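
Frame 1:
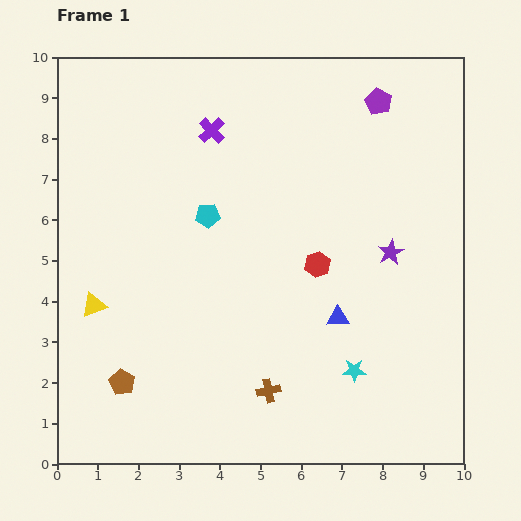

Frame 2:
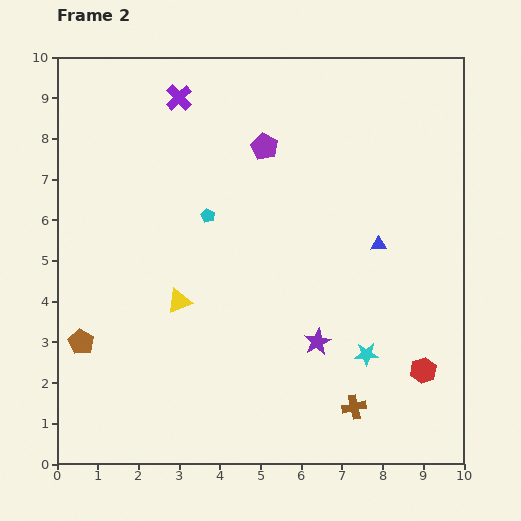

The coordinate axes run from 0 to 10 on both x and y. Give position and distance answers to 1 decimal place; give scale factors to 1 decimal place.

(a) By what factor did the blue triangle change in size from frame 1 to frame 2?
0.7×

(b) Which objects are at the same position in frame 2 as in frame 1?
the cyan pentagon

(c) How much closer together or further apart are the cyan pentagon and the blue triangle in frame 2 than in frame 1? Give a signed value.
+0.2

Distance in frame 1: 4.1. Distance in frame 2: 4.3.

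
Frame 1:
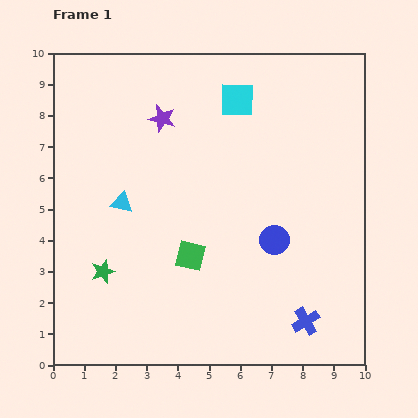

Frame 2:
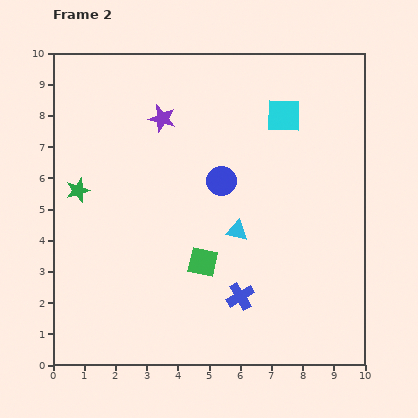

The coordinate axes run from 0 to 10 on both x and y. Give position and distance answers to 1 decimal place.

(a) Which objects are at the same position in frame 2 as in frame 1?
the purple star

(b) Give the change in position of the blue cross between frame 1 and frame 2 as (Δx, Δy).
(-2.1, 0.8)

The blue cross was at (8.1, 1.4) in frame 1 and (6.0, 2.2) in frame 2.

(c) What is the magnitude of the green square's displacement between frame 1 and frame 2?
0.4

The green square moved from (4.4, 3.5) to (4.8, 3.3), a distance of √(0.4² + 0.2²) ≈ 0.4.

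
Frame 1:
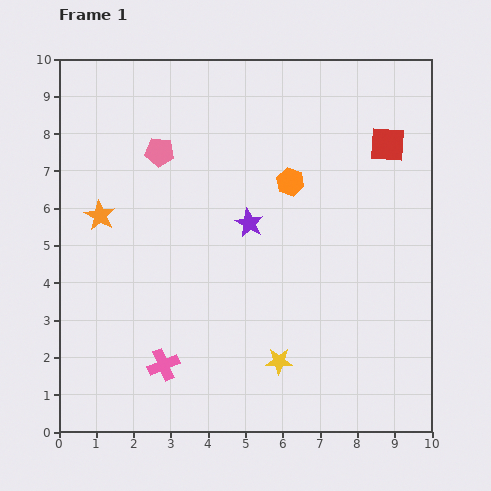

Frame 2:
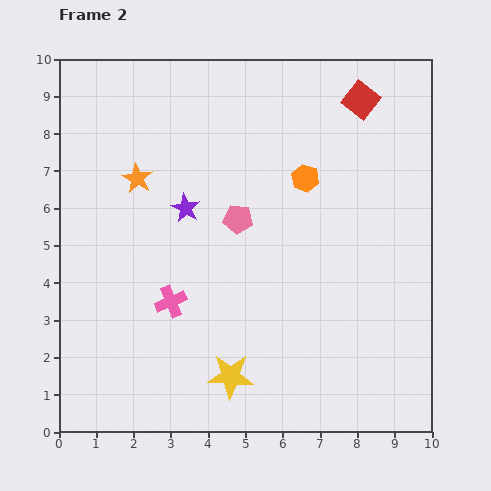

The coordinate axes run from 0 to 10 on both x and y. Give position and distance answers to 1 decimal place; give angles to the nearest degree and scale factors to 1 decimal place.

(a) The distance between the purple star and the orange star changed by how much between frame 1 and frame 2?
-2.5

Distance in frame 1: 4.0. Distance in frame 2: 1.5.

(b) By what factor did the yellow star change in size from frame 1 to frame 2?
1.7×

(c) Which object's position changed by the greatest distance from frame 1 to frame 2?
the pink pentagon

(moved 2.8; next 1.7)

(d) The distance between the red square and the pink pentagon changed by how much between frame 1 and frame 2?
-1.5

Distance in frame 1: 6.1. Distance in frame 2: 4.6.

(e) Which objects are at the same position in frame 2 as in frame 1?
none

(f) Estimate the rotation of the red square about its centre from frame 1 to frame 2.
34° clockwise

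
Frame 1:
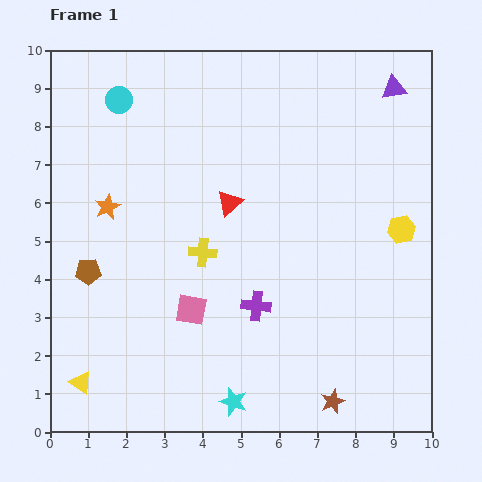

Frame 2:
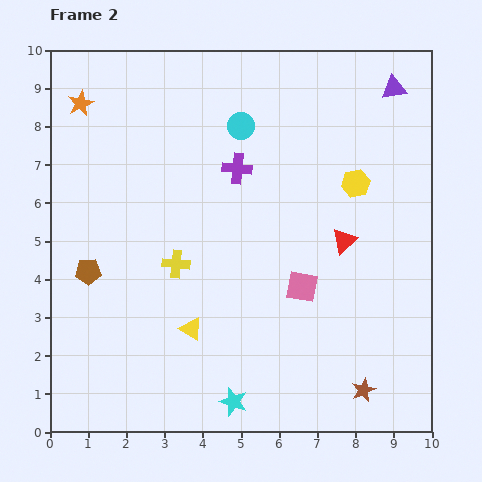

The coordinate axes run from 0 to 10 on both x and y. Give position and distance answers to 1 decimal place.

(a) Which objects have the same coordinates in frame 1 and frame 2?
the brown pentagon, the purple triangle, the cyan star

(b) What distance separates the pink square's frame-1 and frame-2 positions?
3.0

The pink square moved from (3.7, 3.2) to (6.6, 3.8), a distance of √(2.9² + 0.6²) ≈ 3.0.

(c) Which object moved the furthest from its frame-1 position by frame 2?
the purple cross

(moved 3.6; next 3.3)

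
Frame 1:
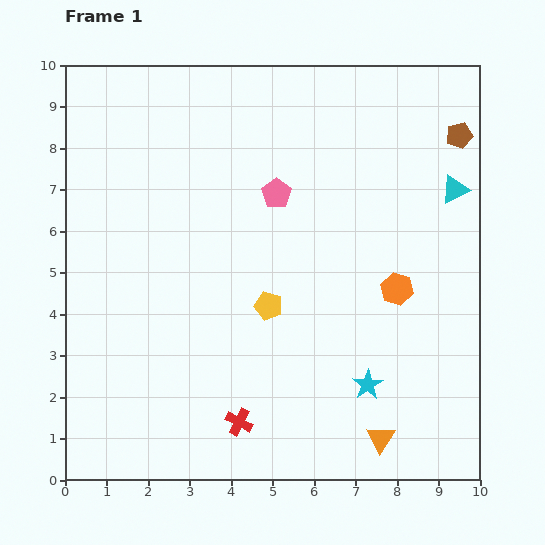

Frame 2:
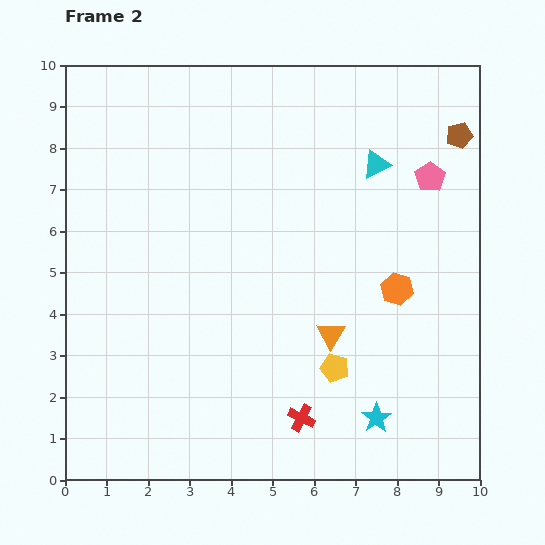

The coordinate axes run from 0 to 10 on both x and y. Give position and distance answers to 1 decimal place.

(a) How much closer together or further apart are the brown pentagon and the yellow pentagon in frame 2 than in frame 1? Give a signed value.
+0.2

Distance in frame 1: 6.2. Distance in frame 2: 6.4.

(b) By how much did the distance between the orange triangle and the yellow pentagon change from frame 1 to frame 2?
-3.4

Distance in frame 1: 4.2. Distance in frame 2: 0.8.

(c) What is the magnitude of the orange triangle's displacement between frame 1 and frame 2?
2.8

The orange triangle moved from (7.6, 1.0) to (6.4, 3.5), a distance of √(1.2² + 2.5²) ≈ 2.8.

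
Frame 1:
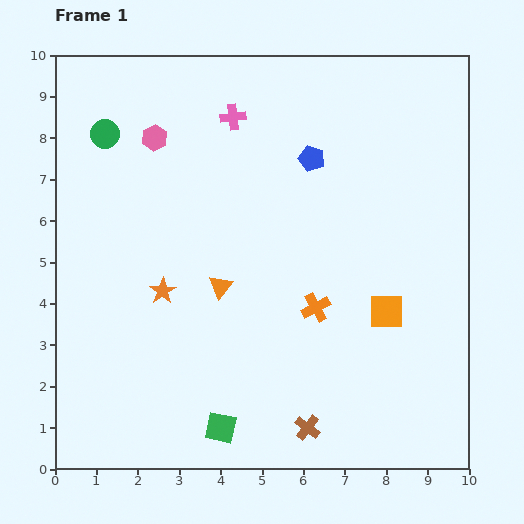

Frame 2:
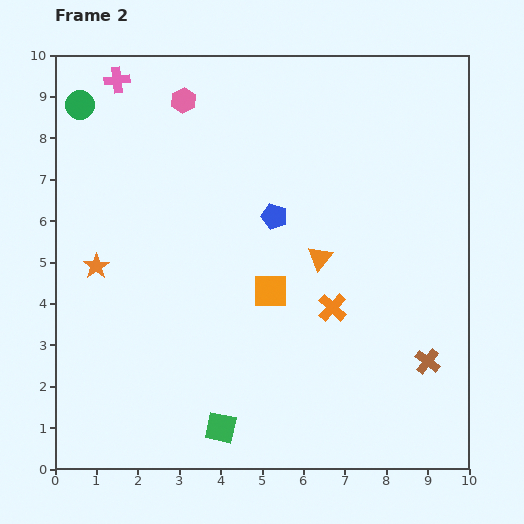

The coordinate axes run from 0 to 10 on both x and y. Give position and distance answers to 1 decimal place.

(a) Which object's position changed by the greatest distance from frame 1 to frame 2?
the brown cross

(moved 3.3; next 2.9)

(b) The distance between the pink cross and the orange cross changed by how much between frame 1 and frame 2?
+2.6

Distance in frame 1: 5.0. Distance in frame 2: 7.6.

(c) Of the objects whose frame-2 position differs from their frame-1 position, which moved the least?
the orange cross

(moved 0.4)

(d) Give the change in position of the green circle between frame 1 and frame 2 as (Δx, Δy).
(-0.6, 0.7)

The green circle was at (1.2, 8.1) in frame 1 and (0.6, 8.8) in frame 2.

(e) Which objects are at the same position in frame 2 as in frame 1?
the green square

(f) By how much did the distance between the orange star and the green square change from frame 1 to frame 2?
+1.3

Distance in frame 1: 3.6. Distance in frame 2: 4.9.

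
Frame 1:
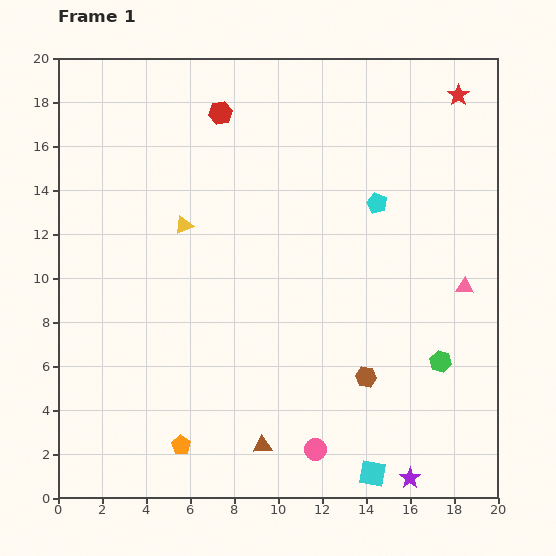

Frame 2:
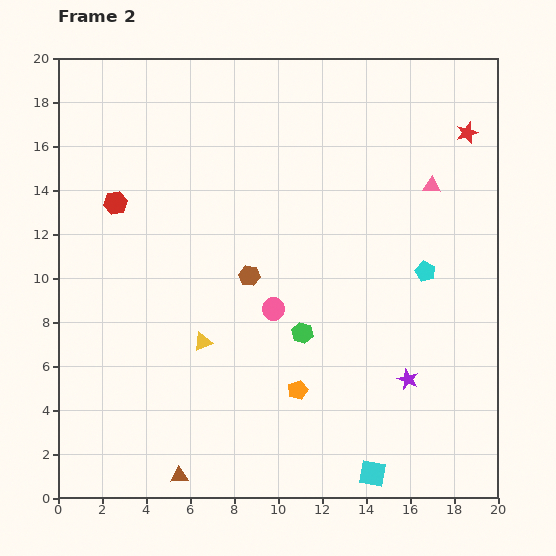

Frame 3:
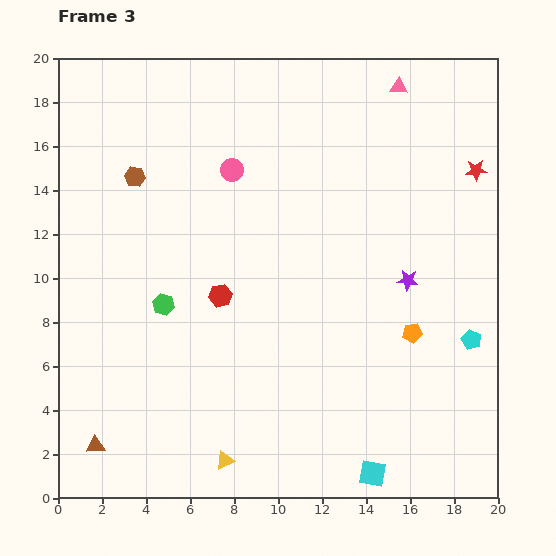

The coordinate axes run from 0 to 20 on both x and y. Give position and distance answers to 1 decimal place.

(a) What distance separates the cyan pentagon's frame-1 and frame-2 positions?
3.8

The cyan pentagon moved from (14.5, 13.4) to (16.7, 10.3), a distance of √(2.2² + 3.1²) ≈ 3.8.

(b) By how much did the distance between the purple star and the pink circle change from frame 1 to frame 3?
+4.9

Distance in frame 1: 4.5. Distance in frame 3: 9.4.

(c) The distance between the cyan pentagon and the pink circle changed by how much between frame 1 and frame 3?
+1.8

Distance in frame 1: 11.5. Distance in frame 3: 13.3.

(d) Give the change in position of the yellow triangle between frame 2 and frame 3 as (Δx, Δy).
(1.0, -5.4)

The yellow triangle was at (6.6, 7.1) in frame 2 and (7.6, 1.7) in frame 3.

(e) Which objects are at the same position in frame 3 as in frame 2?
the cyan square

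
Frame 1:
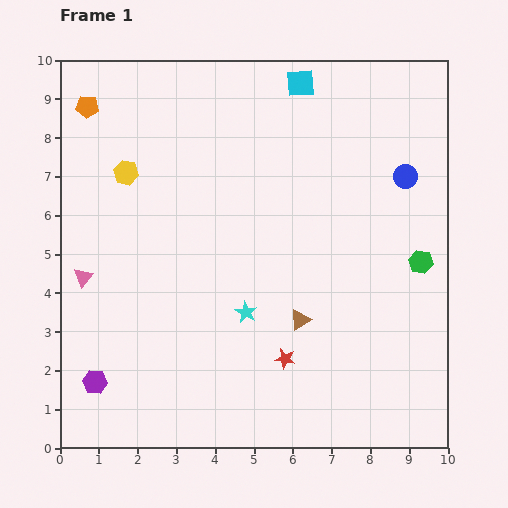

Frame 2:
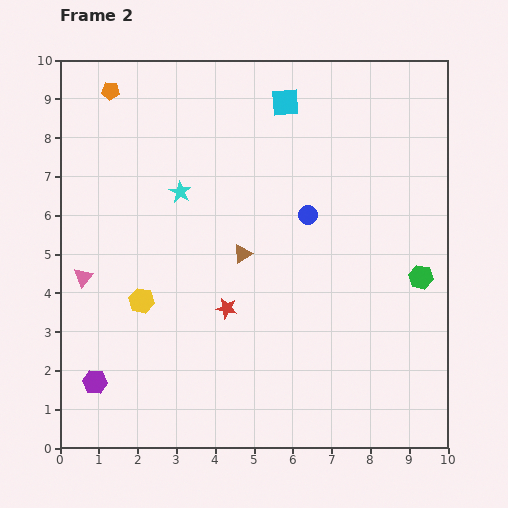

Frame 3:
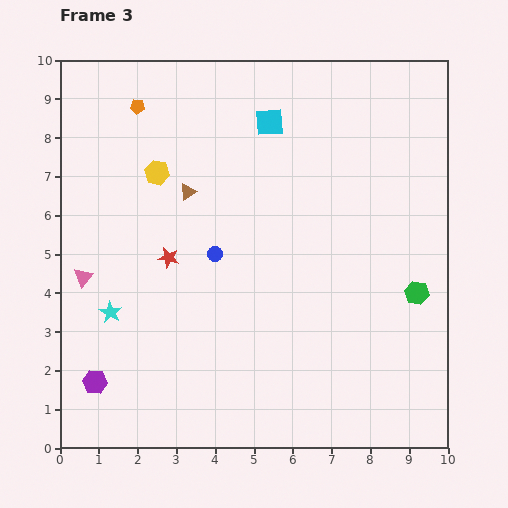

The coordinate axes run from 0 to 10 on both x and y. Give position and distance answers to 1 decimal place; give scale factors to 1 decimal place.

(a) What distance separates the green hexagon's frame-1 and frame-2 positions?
0.4

The green hexagon moved from (9.3, 4.8) to (9.3, 4.4), a distance of √(0.0² + 0.4²) ≈ 0.4.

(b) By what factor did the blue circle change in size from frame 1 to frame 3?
0.6×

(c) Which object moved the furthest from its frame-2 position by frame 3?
the cyan star

(moved 3.6; next 3.3)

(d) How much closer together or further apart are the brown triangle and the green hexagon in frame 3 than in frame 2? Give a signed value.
+1.8

Distance in frame 2: 4.6. Distance in frame 3: 6.4.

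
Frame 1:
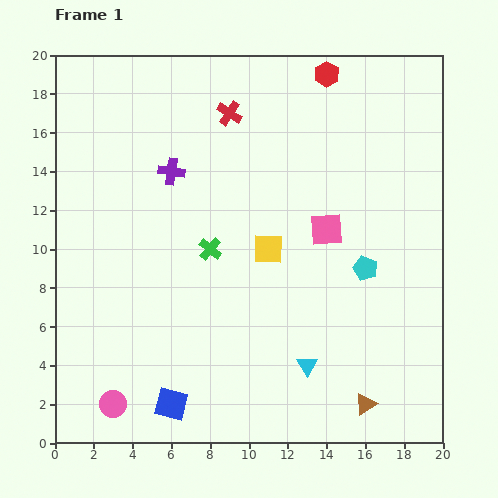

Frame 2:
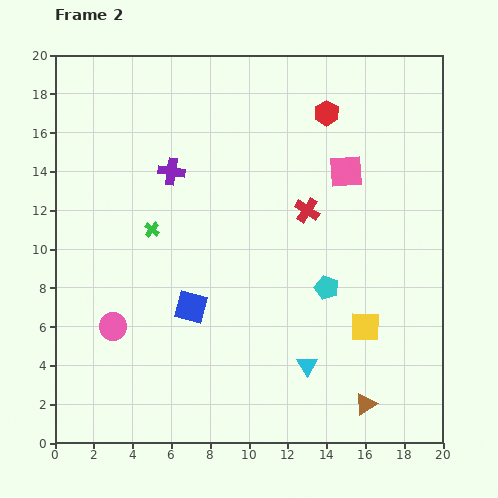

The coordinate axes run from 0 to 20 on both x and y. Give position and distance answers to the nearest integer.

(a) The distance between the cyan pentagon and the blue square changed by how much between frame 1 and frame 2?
-5

Distance in frame 1: 12. Distance in frame 2: 7.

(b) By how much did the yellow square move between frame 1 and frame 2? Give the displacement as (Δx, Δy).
(5, -4)

The yellow square was at (11, 10) in frame 1 and (16, 6) in frame 2.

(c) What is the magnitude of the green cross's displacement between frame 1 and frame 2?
3

The green cross moved from (8, 10) to (5, 11), a distance of √(3² + 1²) ≈ 3.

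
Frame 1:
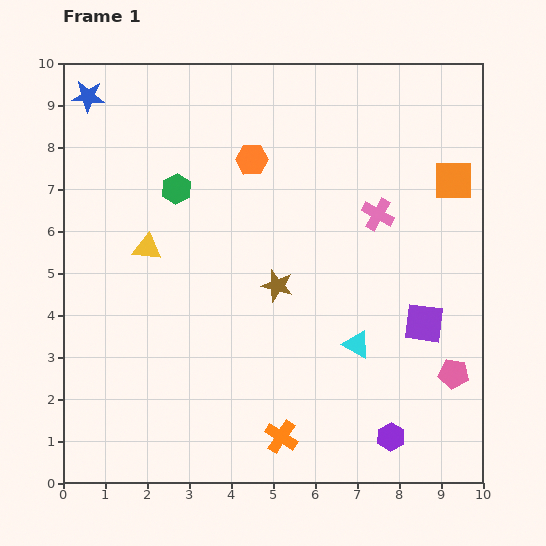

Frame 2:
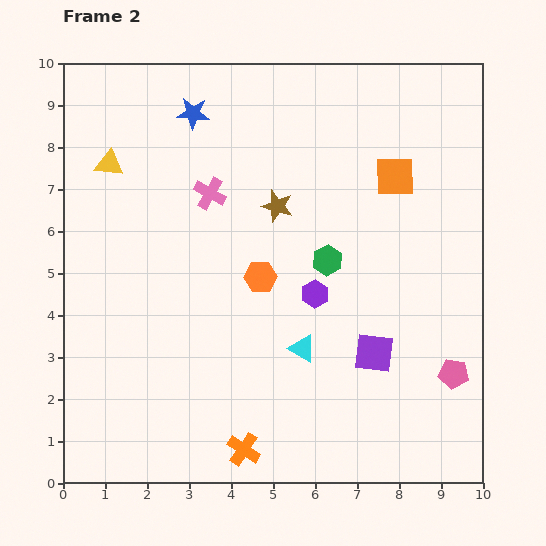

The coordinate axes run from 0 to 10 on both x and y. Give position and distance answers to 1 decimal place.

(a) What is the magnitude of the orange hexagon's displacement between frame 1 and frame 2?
2.8

The orange hexagon moved from (4.5, 7.7) to (4.7, 4.9), a distance of √(0.2² + 2.8²) ≈ 2.8.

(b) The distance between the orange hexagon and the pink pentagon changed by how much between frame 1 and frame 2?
-1.9

Distance in frame 1: 7.0. Distance in frame 2: 5.1.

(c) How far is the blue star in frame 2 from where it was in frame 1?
2.5

The blue star moved from (0.6, 9.2) to (3.1, 8.8), a distance of √(2.5² + 0.4²) ≈ 2.5.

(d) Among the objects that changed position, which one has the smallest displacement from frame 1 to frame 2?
the orange cross

(moved 0.9)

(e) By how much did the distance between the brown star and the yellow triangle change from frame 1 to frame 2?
+0.9

Distance in frame 1: 3.2. Distance in frame 2: 4.1.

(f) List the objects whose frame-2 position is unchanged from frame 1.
the pink pentagon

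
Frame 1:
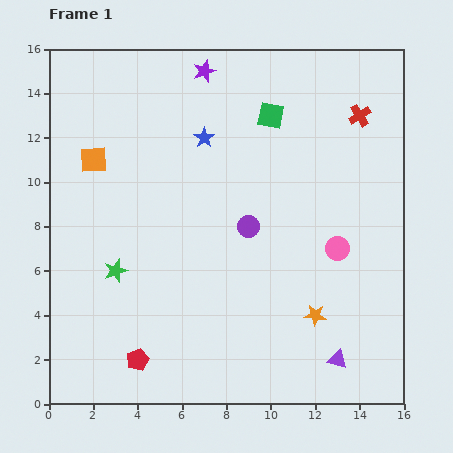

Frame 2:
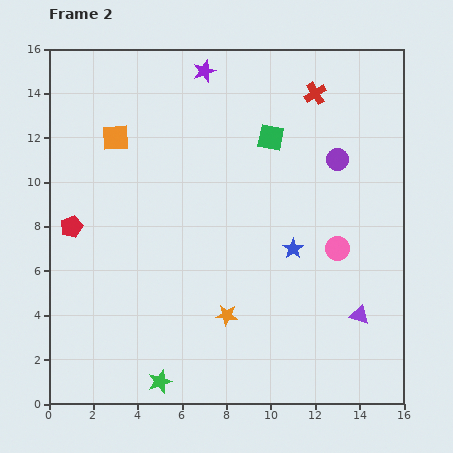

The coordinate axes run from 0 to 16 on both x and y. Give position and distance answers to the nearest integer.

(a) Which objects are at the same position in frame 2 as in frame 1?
the pink circle, the purple star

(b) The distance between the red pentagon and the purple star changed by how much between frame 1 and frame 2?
-4

Distance in frame 1: 13. Distance in frame 2: 9.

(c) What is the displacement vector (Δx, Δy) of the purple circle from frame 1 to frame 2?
(4, 3)

The purple circle was at (9, 8) in frame 1 and (13, 11) in frame 2.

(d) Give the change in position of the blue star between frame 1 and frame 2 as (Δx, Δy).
(4, -5)

The blue star was at (7, 12) in frame 1 and (11, 7) in frame 2.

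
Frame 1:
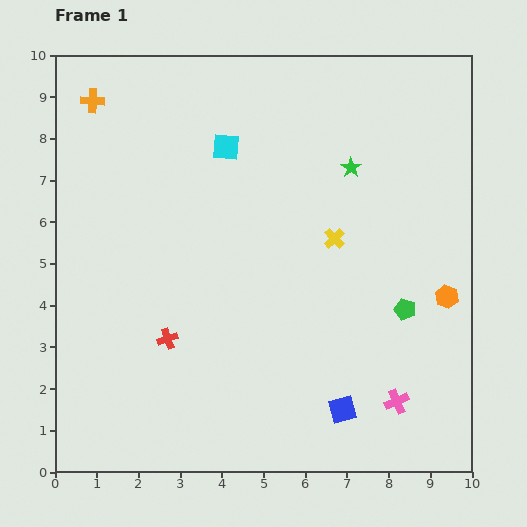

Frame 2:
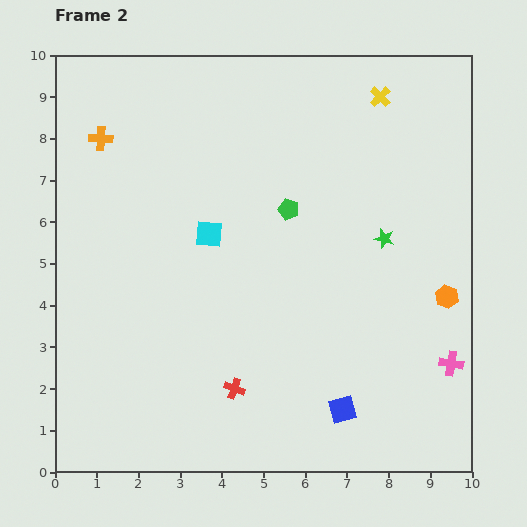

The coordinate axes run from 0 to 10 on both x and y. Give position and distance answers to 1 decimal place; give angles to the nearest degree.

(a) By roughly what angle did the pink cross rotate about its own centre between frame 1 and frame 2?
33° clockwise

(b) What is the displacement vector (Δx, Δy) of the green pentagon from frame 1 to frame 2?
(-2.8, 2.4)

The green pentagon was at (8.4, 3.9) in frame 1 and (5.6, 6.3) in frame 2.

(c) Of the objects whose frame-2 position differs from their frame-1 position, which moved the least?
the orange cross

(moved 0.9)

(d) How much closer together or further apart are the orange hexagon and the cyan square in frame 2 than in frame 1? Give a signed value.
-0.5

Distance in frame 1: 6.4. Distance in frame 2: 5.9.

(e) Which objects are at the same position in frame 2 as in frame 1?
the blue square, the orange hexagon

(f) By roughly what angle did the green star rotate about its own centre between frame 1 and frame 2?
21° counter-clockwise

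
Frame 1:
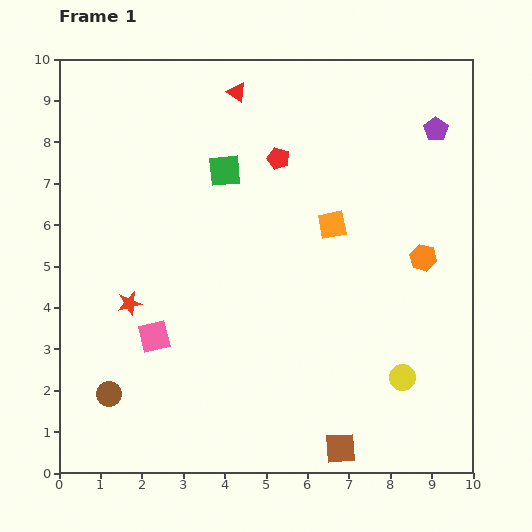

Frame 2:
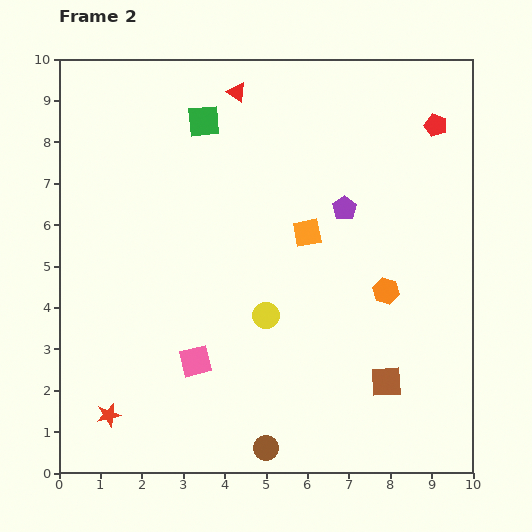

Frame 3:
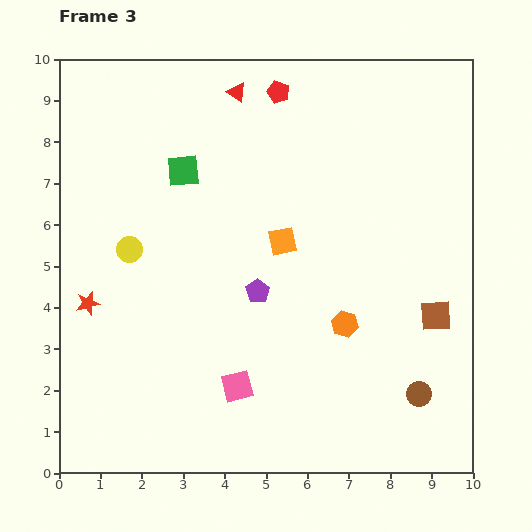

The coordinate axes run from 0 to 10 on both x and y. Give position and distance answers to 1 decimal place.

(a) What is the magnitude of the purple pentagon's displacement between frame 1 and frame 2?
2.9

The purple pentagon moved from (9.1, 8.3) to (6.9, 6.4), a distance of √(2.2² + 1.9²) ≈ 2.9.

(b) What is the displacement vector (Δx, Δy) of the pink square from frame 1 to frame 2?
(1.0, -0.6)

The pink square was at (2.3, 3.3) in frame 1 and (3.3, 2.7) in frame 2.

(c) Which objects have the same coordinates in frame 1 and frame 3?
the red triangle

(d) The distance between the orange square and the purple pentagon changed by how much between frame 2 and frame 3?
+0.2

Distance in frame 2: 1.1. Distance in frame 3: 1.3.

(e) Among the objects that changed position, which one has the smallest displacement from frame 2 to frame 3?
the orange square

(moved 0.6)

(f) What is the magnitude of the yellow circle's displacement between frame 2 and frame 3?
3.7

The yellow circle moved from (5.0, 3.8) to (1.7, 5.4), a distance of √(3.3² + 1.6²) ≈ 3.7.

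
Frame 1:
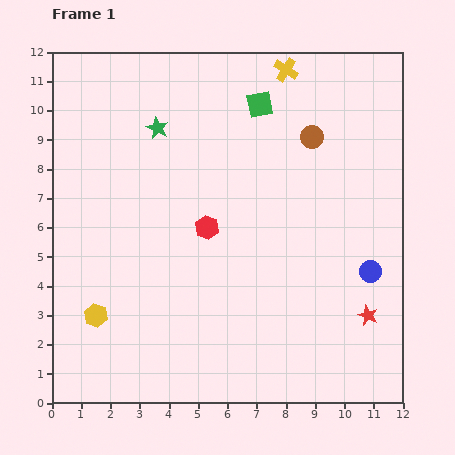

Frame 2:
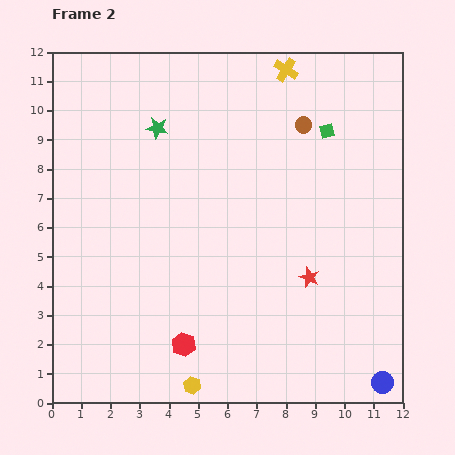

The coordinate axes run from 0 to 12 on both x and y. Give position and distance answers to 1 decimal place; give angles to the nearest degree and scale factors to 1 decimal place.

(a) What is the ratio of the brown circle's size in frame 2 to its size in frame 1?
0.7×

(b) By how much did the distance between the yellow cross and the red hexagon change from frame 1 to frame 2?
+4.0

Distance in frame 1: 6.0. Distance in frame 2: 10.0.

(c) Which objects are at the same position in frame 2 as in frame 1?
the green star, the yellow cross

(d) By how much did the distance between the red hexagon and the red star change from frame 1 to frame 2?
-1.4

Distance in frame 1: 6.3. Distance in frame 2: 4.9.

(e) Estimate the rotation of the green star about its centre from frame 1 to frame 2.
16° counter-clockwise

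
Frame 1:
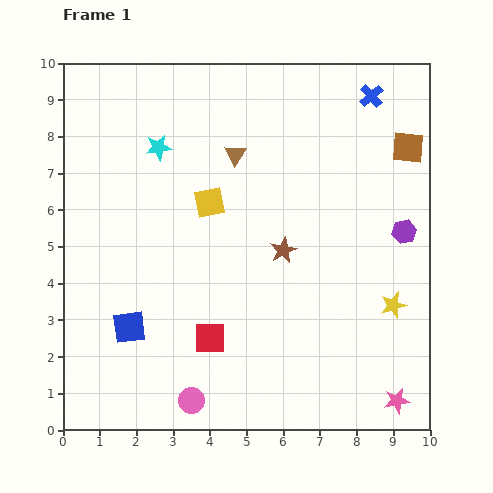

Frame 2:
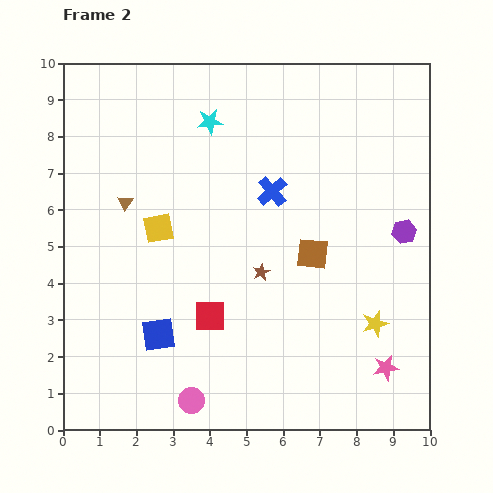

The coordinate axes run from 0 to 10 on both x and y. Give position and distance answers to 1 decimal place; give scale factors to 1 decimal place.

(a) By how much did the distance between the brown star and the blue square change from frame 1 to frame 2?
-1.4

Distance in frame 1: 4.7. Distance in frame 2: 3.3.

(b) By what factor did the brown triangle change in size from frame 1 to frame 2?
0.7×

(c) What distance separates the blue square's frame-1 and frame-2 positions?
0.8

The blue square moved from (1.8, 2.8) to (2.6, 2.6), a distance of √(0.8² + 0.2²) ≈ 0.8.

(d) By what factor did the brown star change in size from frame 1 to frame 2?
0.6×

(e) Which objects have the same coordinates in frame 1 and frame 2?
the pink circle, the purple hexagon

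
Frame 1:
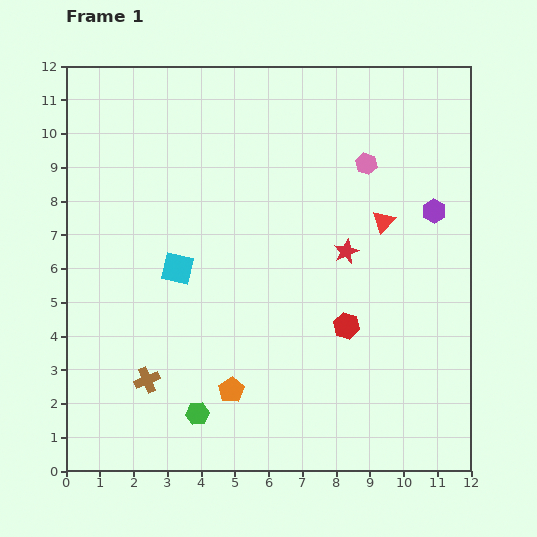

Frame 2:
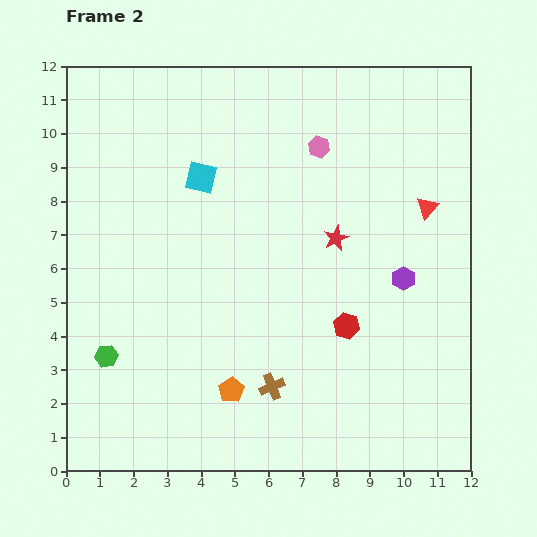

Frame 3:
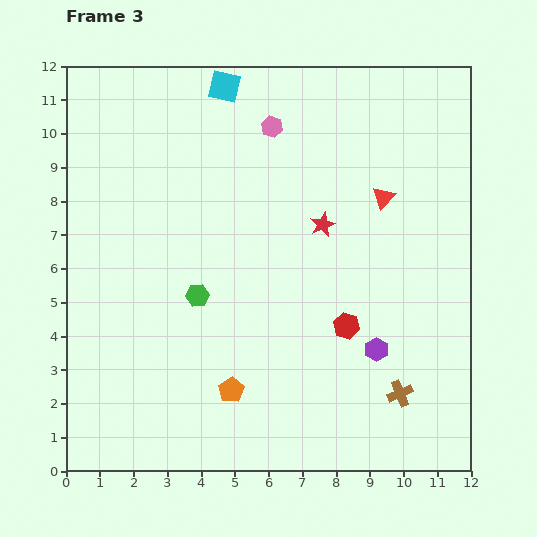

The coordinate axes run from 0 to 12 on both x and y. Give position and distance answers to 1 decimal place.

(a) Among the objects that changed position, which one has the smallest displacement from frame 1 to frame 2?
the red star

(moved 0.5)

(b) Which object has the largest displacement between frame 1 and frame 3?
the brown cross

(moved 7.5; next 5.6)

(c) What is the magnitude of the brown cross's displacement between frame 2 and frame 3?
3.8

The brown cross moved from (6.1, 2.5) to (9.9, 2.3), a distance of √(3.8² + 0.2²) ≈ 3.8.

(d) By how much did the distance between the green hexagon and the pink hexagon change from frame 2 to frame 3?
-3.3

Distance in frame 2: 8.8. Distance in frame 3: 5.5.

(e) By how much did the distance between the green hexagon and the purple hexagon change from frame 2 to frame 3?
-3.6

Distance in frame 2: 9.1. Distance in frame 3: 5.5.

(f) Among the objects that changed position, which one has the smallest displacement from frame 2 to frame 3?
the red star

(moved 0.6)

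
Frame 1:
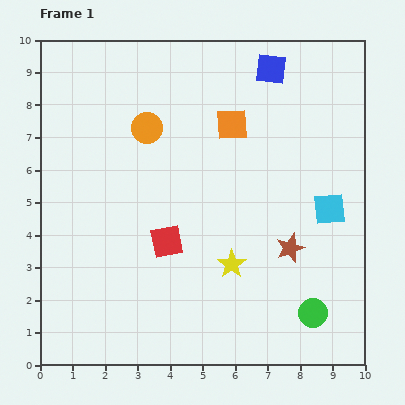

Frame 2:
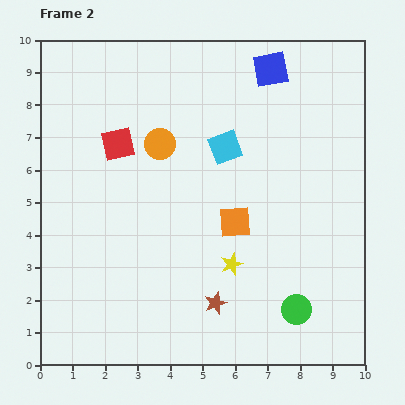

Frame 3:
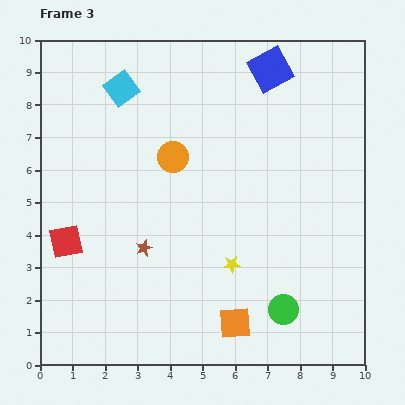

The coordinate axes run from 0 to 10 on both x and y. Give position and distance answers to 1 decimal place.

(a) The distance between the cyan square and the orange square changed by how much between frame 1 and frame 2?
-1.7

Distance in frame 1: 4.0. Distance in frame 2: 2.3.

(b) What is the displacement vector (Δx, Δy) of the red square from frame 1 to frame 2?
(-1.5, 3.0)

The red square was at (3.9, 3.8) in frame 1 and (2.4, 6.8) in frame 2.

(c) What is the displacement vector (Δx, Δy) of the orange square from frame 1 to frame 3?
(0.1, -6.1)

The orange square was at (5.9, 7.4) in frame 1 and (6.0, 1.3) in frame 3.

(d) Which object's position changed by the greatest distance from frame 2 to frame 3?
the cyan square

(moved 3.7; next 3.4)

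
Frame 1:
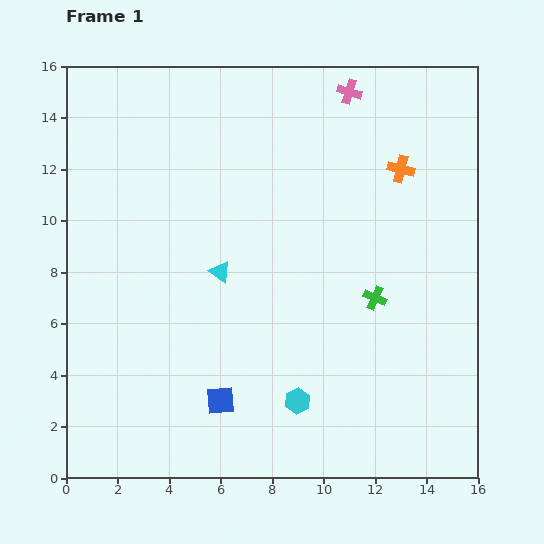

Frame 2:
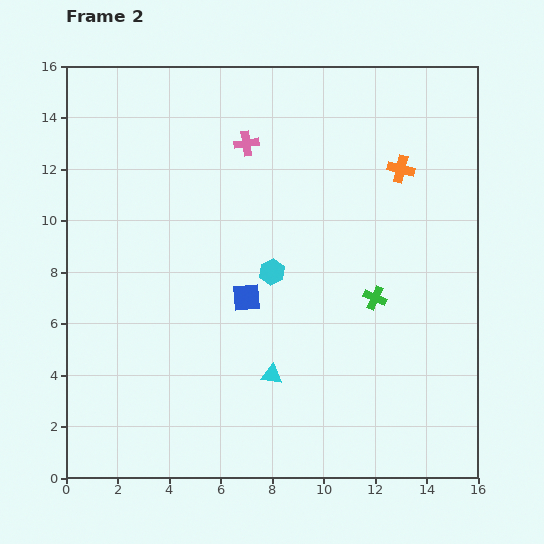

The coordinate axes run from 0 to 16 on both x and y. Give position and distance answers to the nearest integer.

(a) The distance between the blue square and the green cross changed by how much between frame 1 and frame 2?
-2

Distance in frame 1: 7. Distance in frame 2: 5.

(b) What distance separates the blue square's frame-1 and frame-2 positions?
4

The blue square moved from (6, 3) to (7, 7), a distance of √(1² + 4²) ≈ 4.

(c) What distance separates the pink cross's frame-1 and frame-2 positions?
4

The pink cross moved from (11, 15) to (7, 13), a distance of √(4² + 2²) ≈ 4.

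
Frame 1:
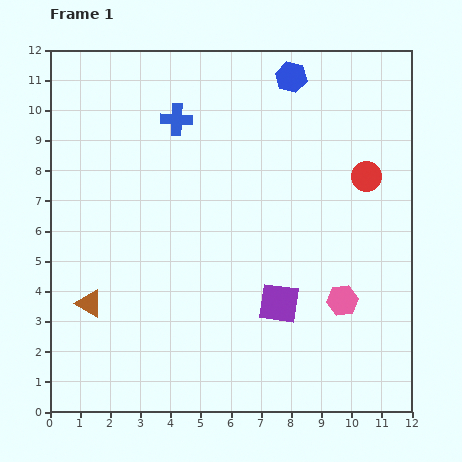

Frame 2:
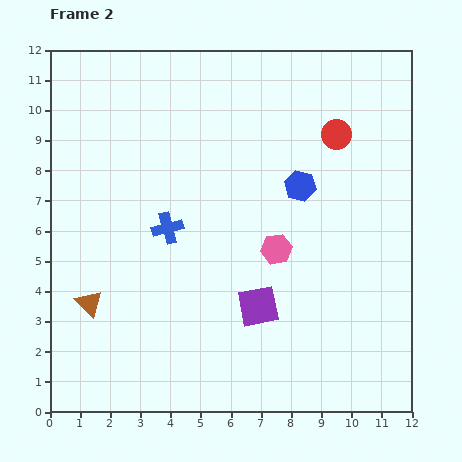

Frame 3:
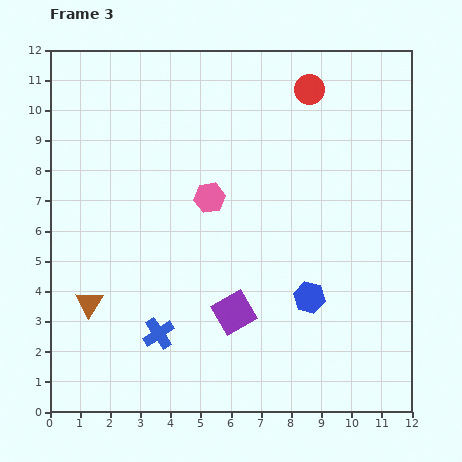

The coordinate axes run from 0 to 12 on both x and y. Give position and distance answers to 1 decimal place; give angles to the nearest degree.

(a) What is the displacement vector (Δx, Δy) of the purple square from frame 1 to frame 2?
(-0.7, -0.1)

The purple square was at (7.6, 3.6) in frame 1 and (6.9, 3.5) in frame 2.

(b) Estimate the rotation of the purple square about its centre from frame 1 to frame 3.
39° counter-clockwise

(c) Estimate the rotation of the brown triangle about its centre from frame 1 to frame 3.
32° clockwise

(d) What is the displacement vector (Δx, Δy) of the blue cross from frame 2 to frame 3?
(-0.3, -3.5)

The blue cross was at (3.9, 6.1) in frame 2 and (3.6, 2.6) in frame 3.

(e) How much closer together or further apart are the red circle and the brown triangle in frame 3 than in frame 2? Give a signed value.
+0.3

Distance in frame 2: 9.9. Distance in frame 3: 10.2.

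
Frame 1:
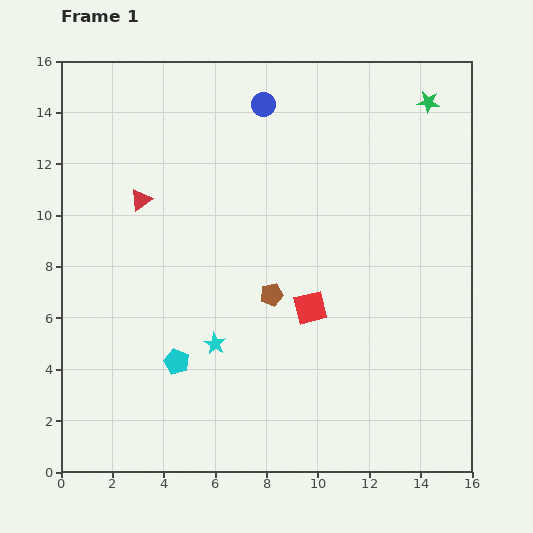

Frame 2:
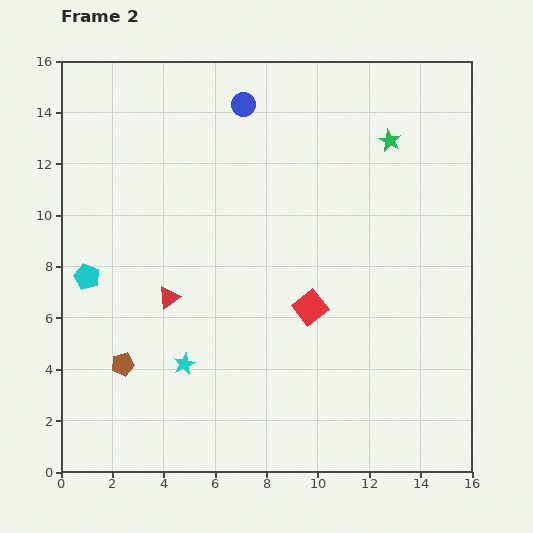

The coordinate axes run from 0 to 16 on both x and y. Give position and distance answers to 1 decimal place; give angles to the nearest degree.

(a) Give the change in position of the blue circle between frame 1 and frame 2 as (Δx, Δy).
(-0.8, 0.0)

The blue circle was at (7.9, 14.3) in frame 1 and (7.1, 14.3) in frame 2.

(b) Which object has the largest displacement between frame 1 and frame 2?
the brown pentagon

(moved 6.4; next 4.8)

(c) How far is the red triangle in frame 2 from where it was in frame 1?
4.0

The red triangle moved from (3.1, 10.6) to (4.2, 6.8), a distance of √(1.1² + 3.8²) ≈ 4.0.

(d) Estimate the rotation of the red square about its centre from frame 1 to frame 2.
24° counter-clockwise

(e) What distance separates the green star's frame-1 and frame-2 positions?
2.1

The green star moved from (14.3, 14.4) to (12.8, 12.9), a distance of √(1.5² + 1.5²) ≈ 2.1.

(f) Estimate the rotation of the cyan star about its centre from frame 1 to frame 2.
17° clockwise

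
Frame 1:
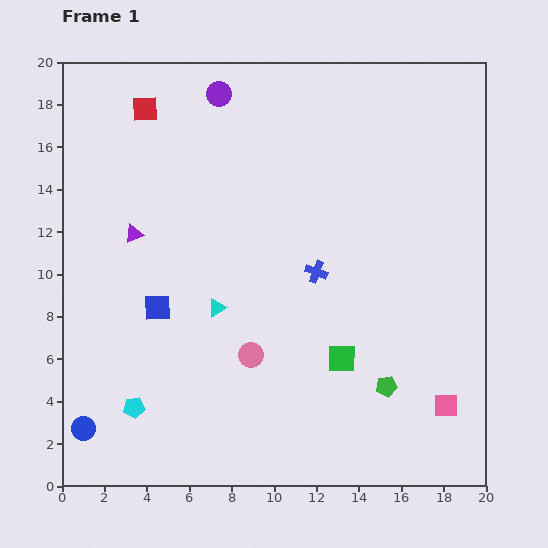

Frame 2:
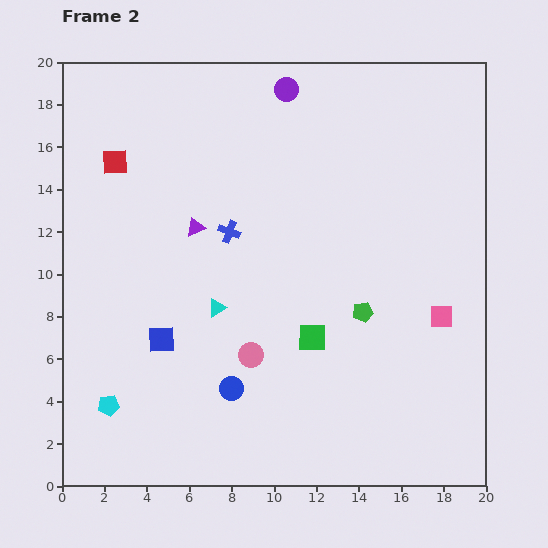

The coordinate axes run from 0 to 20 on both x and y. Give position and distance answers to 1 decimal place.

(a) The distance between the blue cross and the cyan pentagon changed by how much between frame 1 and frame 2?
-0.7

Distance in frame 1: 10.7. Distance in frame 2: 10.0.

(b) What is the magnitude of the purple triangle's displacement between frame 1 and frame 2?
2.9

The purple triangle moved from (3.4, 11.9) to (6.3, 12.2), a distance of √(2.9² + 0.3²) ≈ 2.9.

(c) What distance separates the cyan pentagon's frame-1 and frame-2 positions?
1.2

The cyan pentagon moved from (3.4, 3.7) to (2.2, 3.8), a distance of √(1.2² + 0.1²) ≈ 1.2.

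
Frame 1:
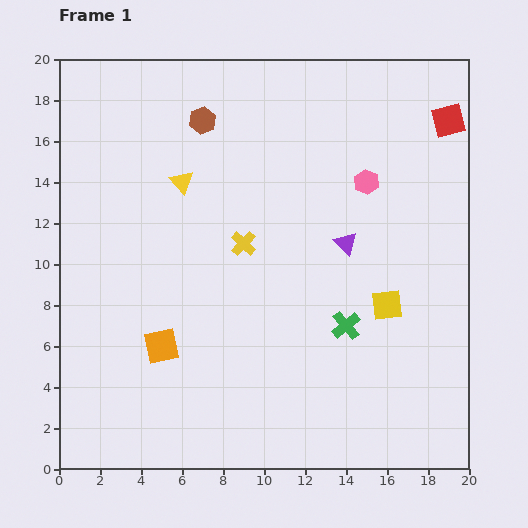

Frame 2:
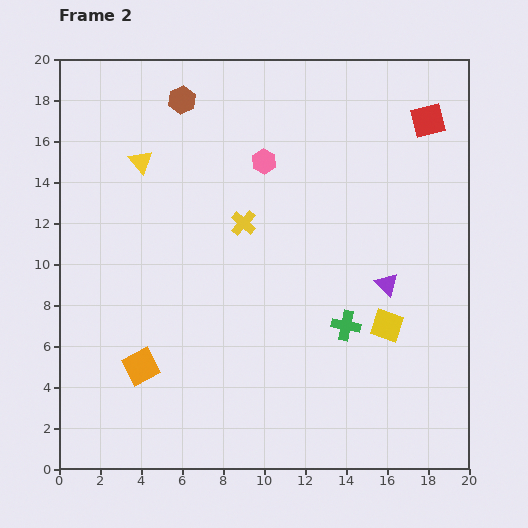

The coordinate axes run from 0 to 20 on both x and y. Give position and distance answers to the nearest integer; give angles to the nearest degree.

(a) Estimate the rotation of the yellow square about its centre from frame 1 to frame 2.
24° clockwise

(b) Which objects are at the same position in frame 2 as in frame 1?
the green cross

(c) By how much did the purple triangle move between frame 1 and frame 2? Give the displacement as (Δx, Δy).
(2, -2)

The purple triangle was at (14, 11) in frame 1 and (16, 9) in frame 2.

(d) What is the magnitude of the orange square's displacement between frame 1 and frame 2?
1

The orange square moved from (5, 6) to (4, 5), a distance of √(1² + 1²) ≈ 1.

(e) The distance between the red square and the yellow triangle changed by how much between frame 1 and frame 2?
+1

Distance in frame 1: 13. Distance in frame 2: 14.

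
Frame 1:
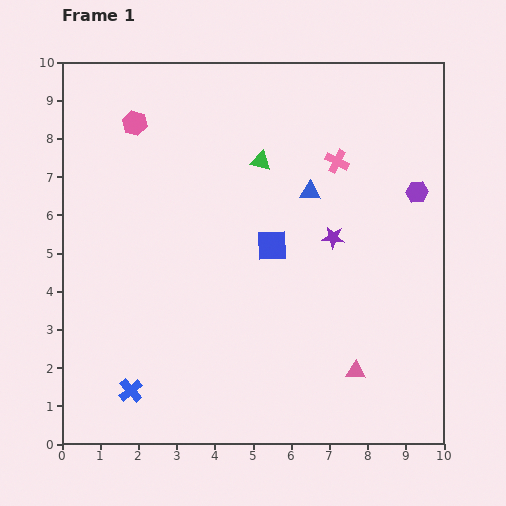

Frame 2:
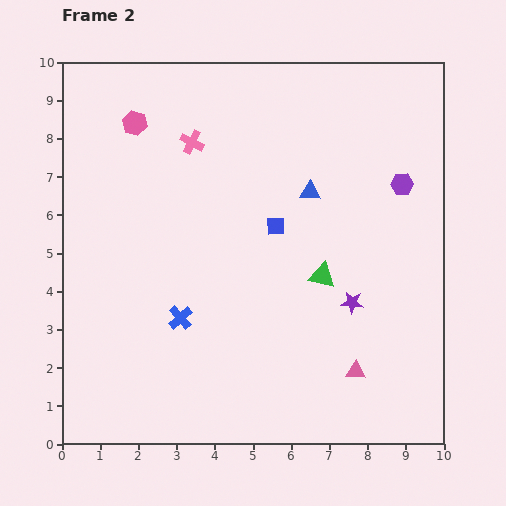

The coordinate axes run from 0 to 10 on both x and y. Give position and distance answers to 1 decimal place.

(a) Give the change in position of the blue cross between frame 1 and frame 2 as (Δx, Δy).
(1.3, 1.9)

The blue cross was at (1.8, 1.4) in frame 1 and (3.1, 3.3) in frame 2.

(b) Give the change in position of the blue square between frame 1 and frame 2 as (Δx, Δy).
(0.1, 0.5)

The blue square was at (5.5, 5.2) in frame 1 and (5.6, 5.7) in frame 2.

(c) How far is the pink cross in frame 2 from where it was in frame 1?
3.8

The pink cross moved from (7.2, 7.4) to (3.4, 7.9), a distance of √(3.8² + 0.5²) ≈ 3.8.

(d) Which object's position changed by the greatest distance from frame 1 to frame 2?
the pink cross

(moved 3.8; next 3.4)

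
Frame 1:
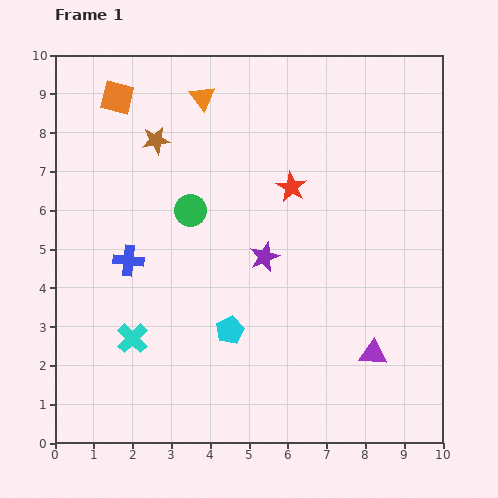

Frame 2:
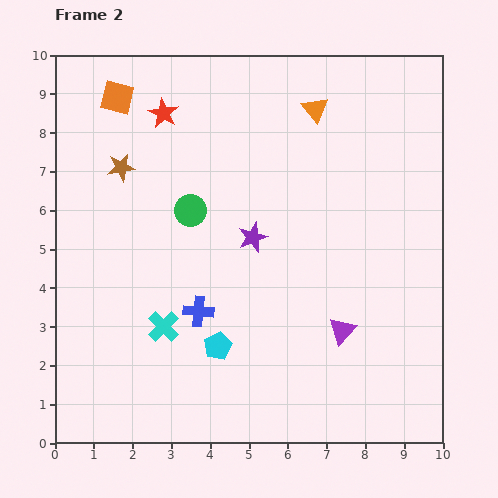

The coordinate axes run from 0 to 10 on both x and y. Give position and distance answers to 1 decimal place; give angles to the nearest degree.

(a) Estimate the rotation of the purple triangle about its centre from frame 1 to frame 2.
53° counter-clockwise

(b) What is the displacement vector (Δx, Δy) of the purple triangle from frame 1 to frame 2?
(-0.8, 0.6)

The purple triangle was at (8.2, 2.3) in frame 1 and (7.4, 2.9) in frame 2.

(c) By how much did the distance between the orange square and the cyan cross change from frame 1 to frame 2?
-0.2

Distance in frame 1: 6.2. Distance in frame 2: 6.0.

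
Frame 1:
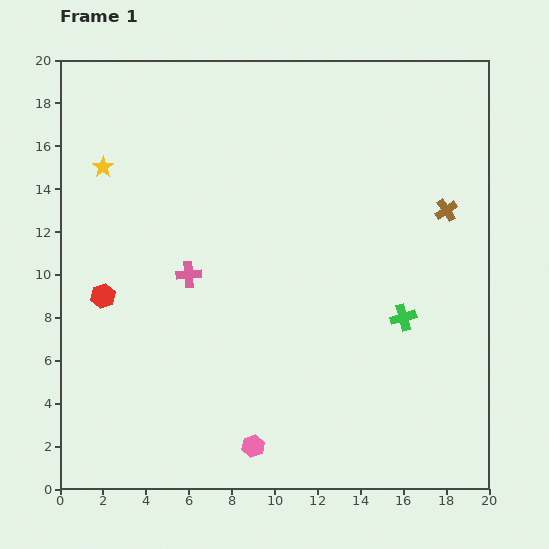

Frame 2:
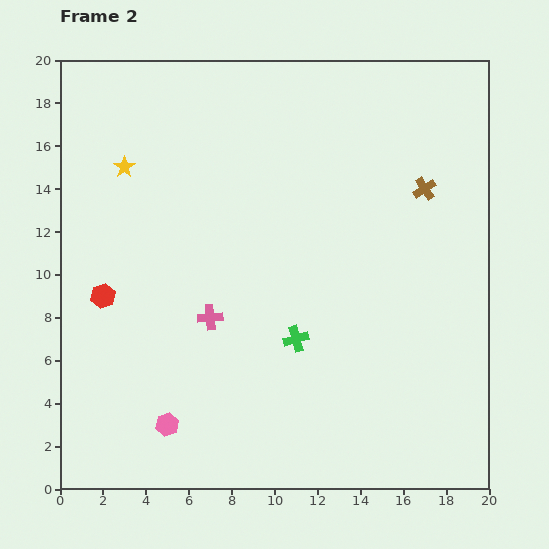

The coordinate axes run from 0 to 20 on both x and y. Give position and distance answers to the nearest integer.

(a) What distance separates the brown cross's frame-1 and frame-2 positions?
1

The brown cross moved from (18, 13) to (17, 14), a distance of √(1² + 1²) ≈ 1.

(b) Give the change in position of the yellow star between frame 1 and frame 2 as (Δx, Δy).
(1, 0)

The yellow star was at (2, 15) in frame 1 and (3, 15) in frame 2.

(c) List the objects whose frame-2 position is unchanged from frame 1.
the red hexagon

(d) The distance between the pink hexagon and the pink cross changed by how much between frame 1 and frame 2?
-4

Distance in frame 1: 9. Distance in frame 2: 5.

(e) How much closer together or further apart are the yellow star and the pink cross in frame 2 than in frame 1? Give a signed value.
+2

Distance in frame 1: 6. Distance in frame 2: 8.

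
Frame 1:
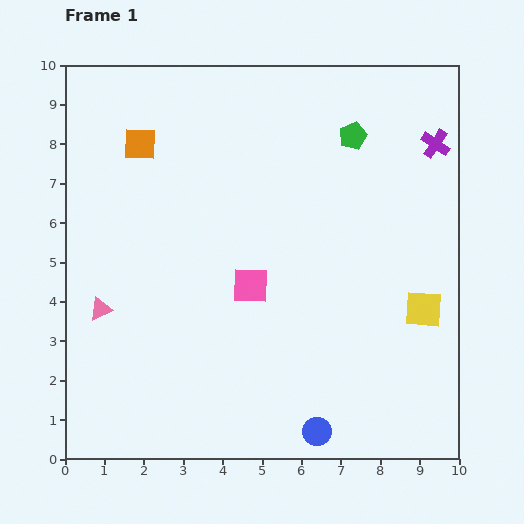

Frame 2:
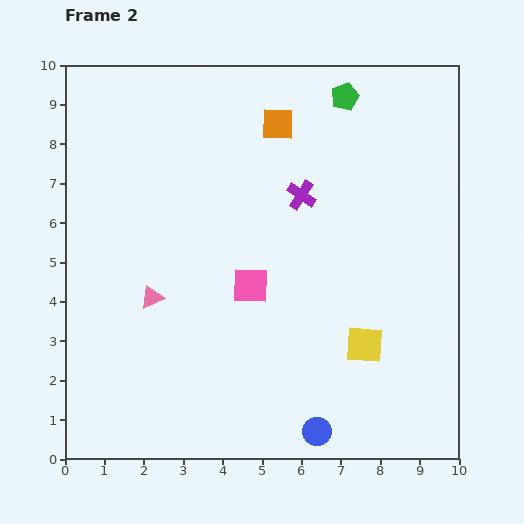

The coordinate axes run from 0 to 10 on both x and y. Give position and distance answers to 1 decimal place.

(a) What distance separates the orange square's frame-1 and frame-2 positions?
3.5

The orange square moved from (1.9, 8.0) to (5.4, 8.5), a distance of √(3.5² + 0.5²) ≈ 3.5.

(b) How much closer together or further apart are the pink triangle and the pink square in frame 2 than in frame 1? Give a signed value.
-1.3

Distance in frame 1: 3.8. Distance in frame 2: 2.5.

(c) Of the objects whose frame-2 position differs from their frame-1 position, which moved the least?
the green pentagon

(moved 1.0)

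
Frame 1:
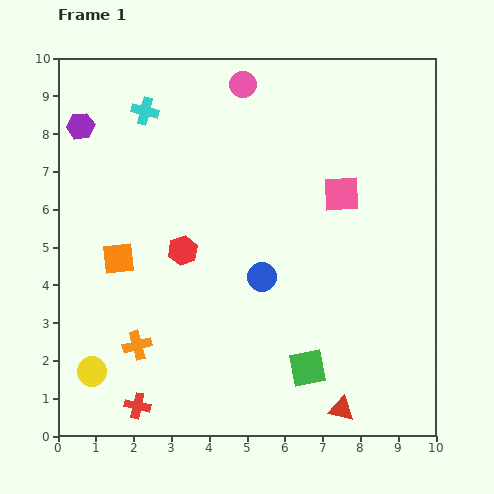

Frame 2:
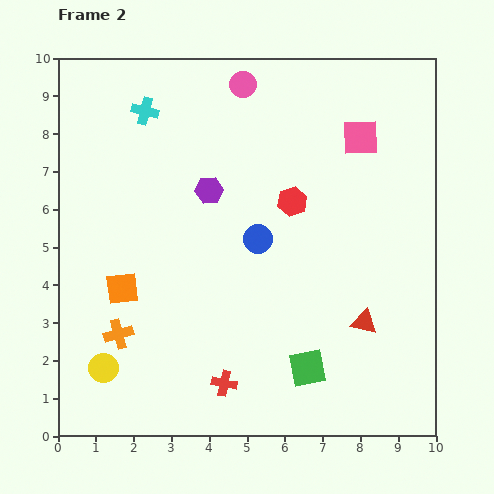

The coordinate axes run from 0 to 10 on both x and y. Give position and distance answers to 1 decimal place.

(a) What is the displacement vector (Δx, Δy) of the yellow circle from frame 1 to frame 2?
(0.3, 0.1)

The yellow circle was at (0.9, 1.7) in frame 1 and (1.2, 1.8) in frame 2.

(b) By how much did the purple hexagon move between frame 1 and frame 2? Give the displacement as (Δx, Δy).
(3.4, -1.7)

The purple hexagon was at (0.6, 8.2) in frame 1 and (4.0, 6.5) in frame 2.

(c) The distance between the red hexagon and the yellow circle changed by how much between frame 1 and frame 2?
+2.7

Distance in frame 1: 4.0. Distance in frame 2: 6.7.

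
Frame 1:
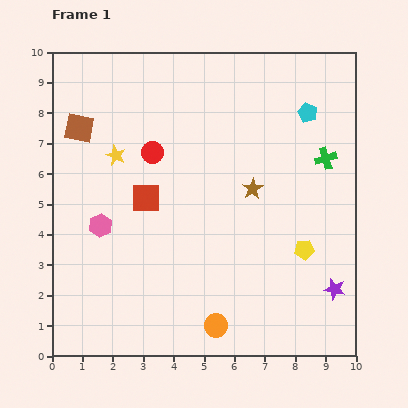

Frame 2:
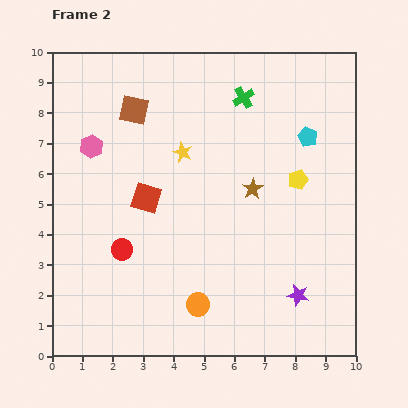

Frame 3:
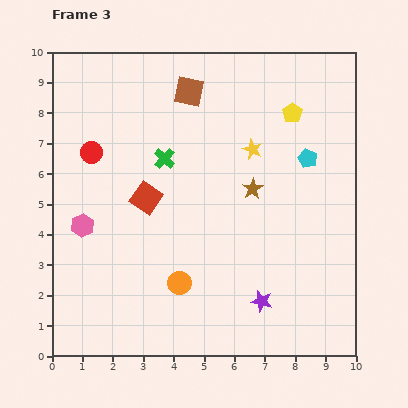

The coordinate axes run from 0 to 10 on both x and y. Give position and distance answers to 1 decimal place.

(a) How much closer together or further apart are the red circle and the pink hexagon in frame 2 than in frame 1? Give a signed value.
+0.6

Distance in frame 1: 2.9. Distance in frame 2: 3.5.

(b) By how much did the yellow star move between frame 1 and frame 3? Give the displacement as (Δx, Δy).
(4.5, 0.2)

The yellow star was at (2.1, 6.6) in frame 1 and (6.6, 6.8) in frame 3.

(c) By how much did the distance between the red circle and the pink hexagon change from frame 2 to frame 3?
-1.1

Distance in frame 2: 3.5. Distance in frame 3: 2.4.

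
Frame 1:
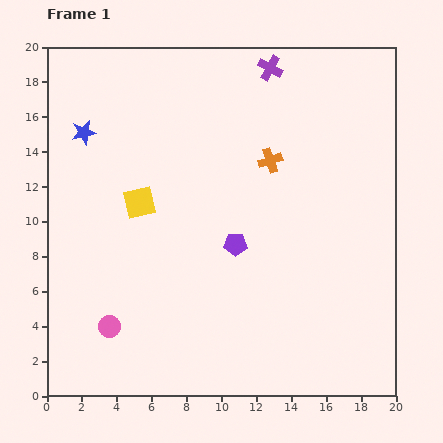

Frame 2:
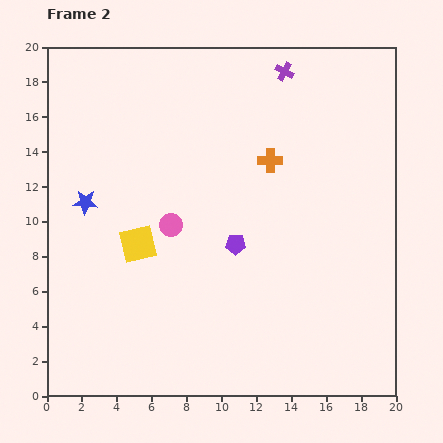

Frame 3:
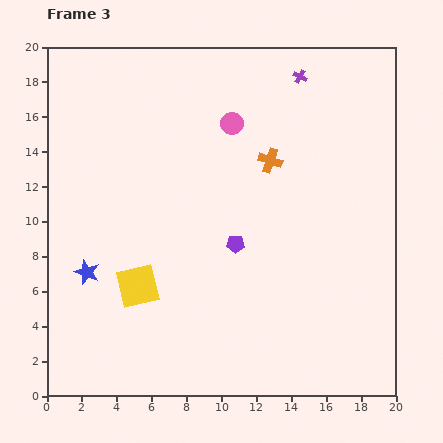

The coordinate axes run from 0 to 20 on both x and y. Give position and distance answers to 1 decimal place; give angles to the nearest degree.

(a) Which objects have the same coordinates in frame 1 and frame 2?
the purple pentagon, the orange cross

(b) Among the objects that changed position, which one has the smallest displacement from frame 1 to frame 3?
the purple cross

(moved 1.8)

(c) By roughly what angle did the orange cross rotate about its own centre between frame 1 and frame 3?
37° clockwise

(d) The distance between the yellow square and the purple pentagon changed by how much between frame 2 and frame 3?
+0.5

Distance in frame 2: 5.6. Distance in frame 3: 6.1.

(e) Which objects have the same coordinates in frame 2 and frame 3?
the purple pentagon, the orange cross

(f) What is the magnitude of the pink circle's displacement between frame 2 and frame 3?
6.8

The pink circle moved from (7.1, 9.8) to (10.6, 15.6), a distance of √(3.5² + 5.8²) ≈ 6.8.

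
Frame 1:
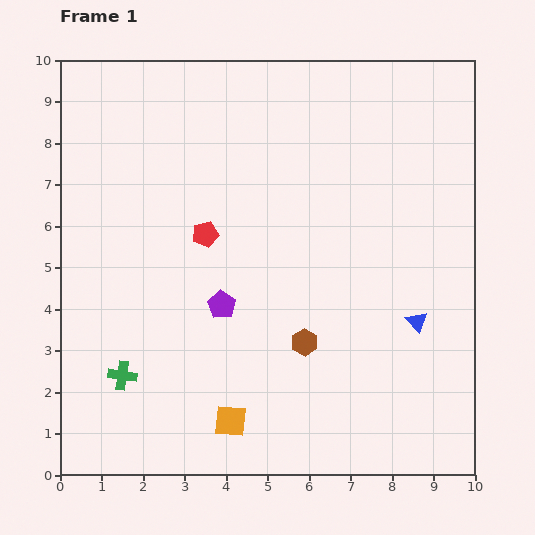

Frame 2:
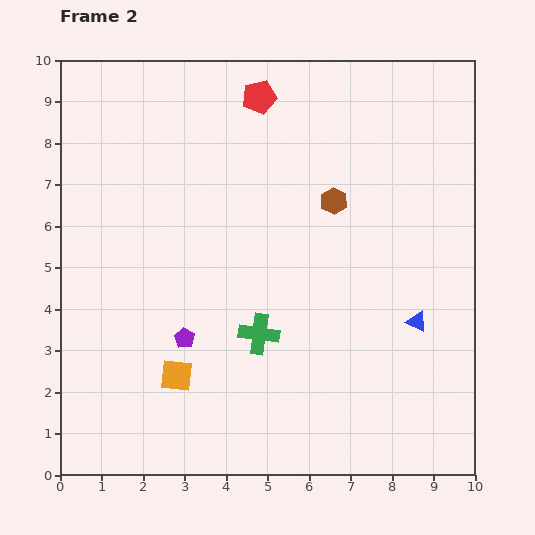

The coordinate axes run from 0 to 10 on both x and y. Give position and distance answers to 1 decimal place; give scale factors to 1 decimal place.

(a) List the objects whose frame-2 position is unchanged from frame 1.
the blue triangle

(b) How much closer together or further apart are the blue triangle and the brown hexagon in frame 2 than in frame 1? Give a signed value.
+0.8

Distance in frame 1: 2.7. Distance in frame 2: 3.5.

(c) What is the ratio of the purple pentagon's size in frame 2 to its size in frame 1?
0.7×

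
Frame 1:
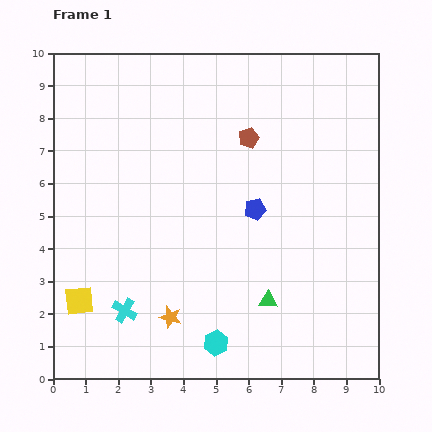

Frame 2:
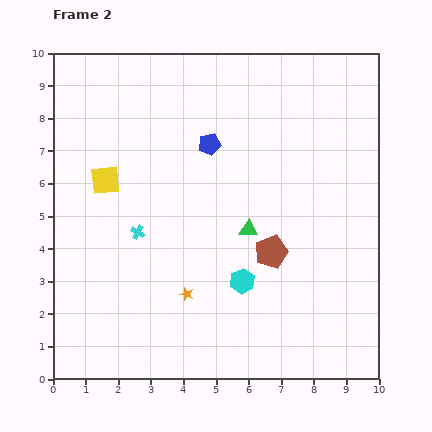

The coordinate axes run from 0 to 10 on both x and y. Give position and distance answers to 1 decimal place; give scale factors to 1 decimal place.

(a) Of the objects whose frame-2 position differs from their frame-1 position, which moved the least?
the orange star

(moved 0.9)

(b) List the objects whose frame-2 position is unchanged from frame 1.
none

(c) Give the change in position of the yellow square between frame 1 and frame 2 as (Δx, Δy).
(0.8, 3.7)

The yellow square was at (0.8, 2.4) in frame 1 and (1.6, 6.1) in frame 2.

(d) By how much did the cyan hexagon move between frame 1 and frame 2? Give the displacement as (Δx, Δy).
(0.8, 1.9)

The cyan hexagon was at (5.0, 1.1) in frame 1 and (5.8, 3.0) in frame 2.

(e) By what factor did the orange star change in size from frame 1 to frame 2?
0.6×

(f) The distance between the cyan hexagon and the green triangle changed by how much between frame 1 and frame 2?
-0.5

Distance in frame 1: 2.1. Distance in frame 2: 1.6.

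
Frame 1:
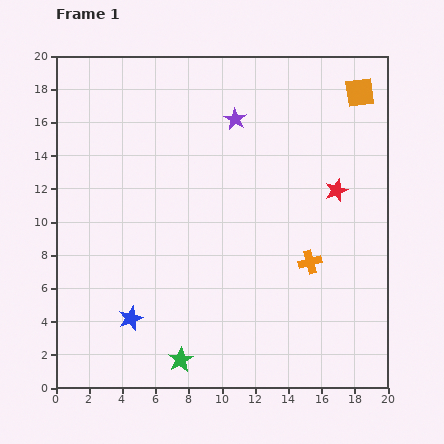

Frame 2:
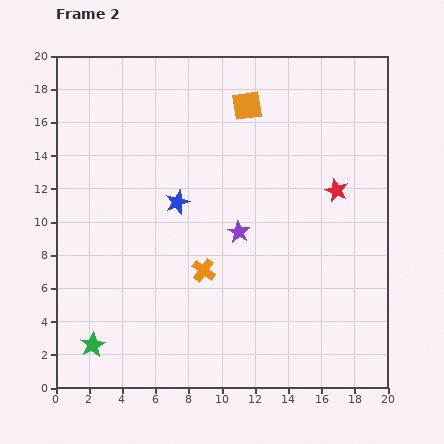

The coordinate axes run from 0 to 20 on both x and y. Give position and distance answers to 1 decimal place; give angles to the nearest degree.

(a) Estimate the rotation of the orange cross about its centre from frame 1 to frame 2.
40° counter-clockwise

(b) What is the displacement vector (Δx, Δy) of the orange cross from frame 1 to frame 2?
(-6.4, -0.5)

The orange cross was at (15.3, 7.6) in frame 1 and (8.9, 7.1) in frame 2.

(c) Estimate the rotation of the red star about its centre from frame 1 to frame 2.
29° counter-clockwise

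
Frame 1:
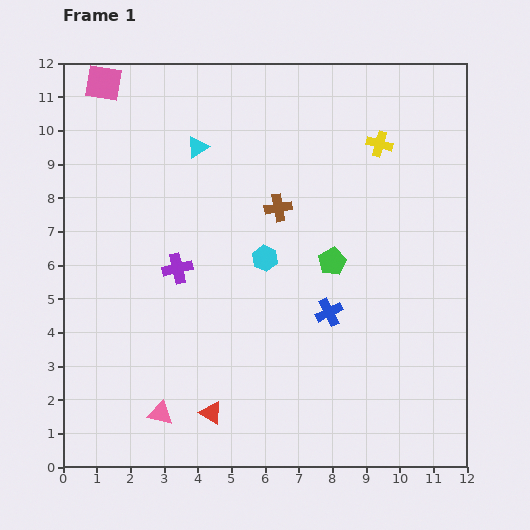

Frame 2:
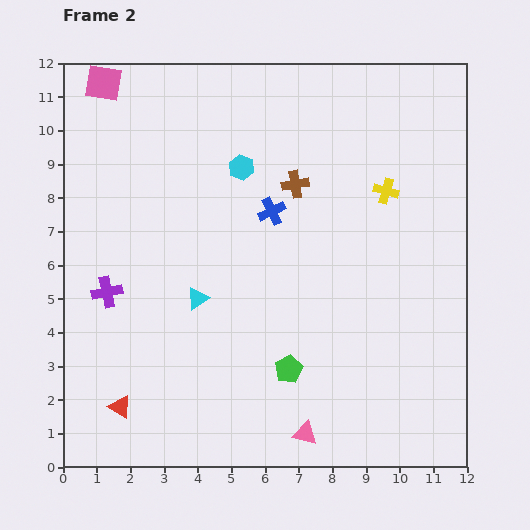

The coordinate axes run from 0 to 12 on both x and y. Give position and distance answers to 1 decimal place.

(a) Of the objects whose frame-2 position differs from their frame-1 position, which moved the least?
the brown cross

(moved 0.9)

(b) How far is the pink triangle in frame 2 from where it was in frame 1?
4.3

The pink triangle moved from (2.9, 1.6) to (7.2, 1.0), a distance of √(4.3² + 0.6²) ≈ 4.3.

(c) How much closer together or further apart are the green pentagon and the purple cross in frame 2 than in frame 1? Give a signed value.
+1.3

Distance in frame 1: 4.6. Distance in frame 2: 5.9.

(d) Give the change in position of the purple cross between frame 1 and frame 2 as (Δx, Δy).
(-2.1, -0.7)

The purple cross was at (3.4, 5.9) in frame 1 and (1.3, 5.2) in frame 2.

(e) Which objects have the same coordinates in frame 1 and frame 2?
the pink square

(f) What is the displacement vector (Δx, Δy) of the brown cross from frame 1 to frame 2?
(0.5, 0.7)

The brown cross was at (6.4, 7.7) in frame 1 and (6.9, 8.4) in frame 2.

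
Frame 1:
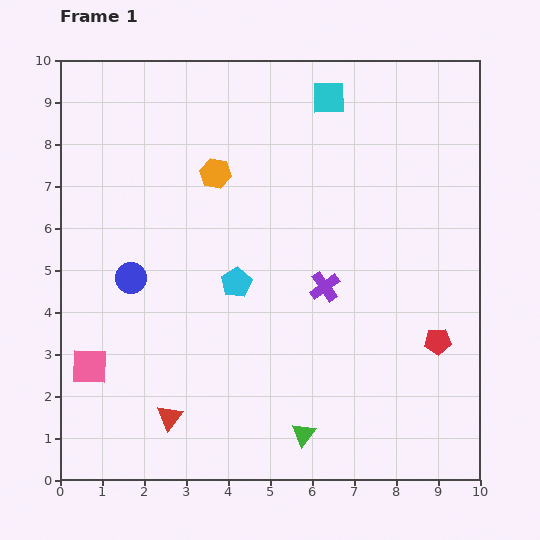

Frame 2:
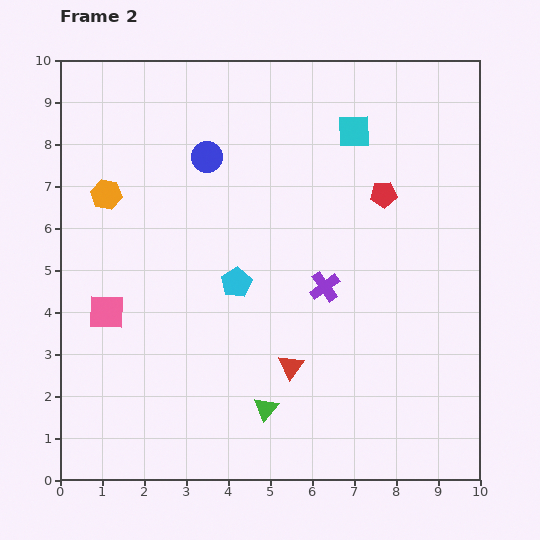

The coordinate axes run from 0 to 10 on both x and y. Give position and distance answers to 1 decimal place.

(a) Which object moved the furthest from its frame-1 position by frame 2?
the red pentagon

(moved 3.7; next 3.4)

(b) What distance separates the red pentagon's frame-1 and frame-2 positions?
3.7

The red pentagon moved from (9.0, 3.3) to (7.7, 6.8), a distance of √(1.3² + 3.5²) ≈ 3.7.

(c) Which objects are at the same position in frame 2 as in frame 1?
the purple cross, the cyan pentagon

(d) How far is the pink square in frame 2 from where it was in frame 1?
1.4

The pink square moved from (0.7, 2.7) to (1.1, 4.0), a distance of √(0.4² + 1.3²) ≈ 1.4.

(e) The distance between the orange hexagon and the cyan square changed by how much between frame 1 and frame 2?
+2.9

Distance in frame 1: 3.2. Distance in frame 2: 6.1.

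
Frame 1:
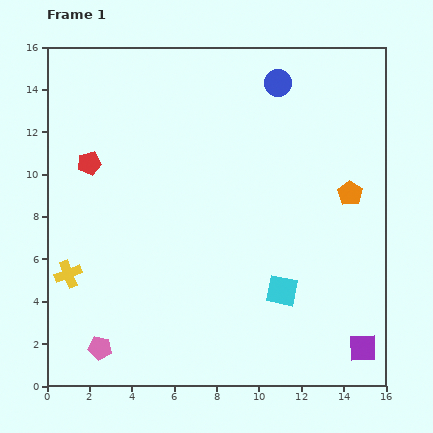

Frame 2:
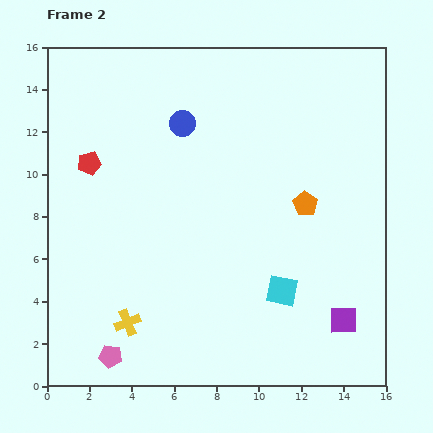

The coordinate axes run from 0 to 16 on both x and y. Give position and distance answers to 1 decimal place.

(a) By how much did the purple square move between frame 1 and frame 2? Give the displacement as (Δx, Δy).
(-0.9, 1.3)

The purple square was at (14.9, 1.8) in frame 1 and (14.0, 3.1) in frame 2.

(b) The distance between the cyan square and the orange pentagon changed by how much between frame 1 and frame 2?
-1.4

Distance in frame 1: 5.6. Distance in frame 2: 4.2.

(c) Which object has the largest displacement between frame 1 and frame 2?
the blue circle

(moved 4.9; next 3.6)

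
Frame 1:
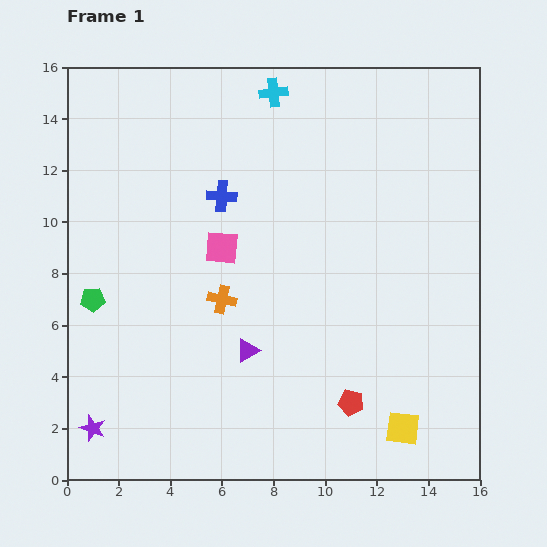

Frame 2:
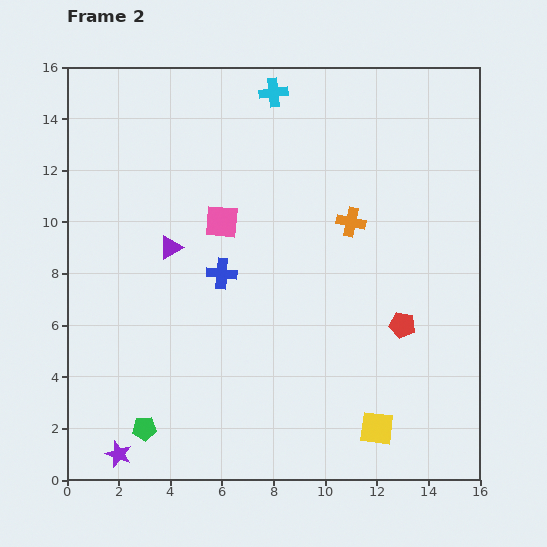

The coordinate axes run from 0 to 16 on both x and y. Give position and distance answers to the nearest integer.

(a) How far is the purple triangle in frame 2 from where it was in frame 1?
5

The purple triangle moved from (7, 5) to (4, 9), a distance of √(3² + 4²) ≈ 5.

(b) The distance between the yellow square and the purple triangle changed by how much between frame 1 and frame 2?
+4

Distance in frame 1: 7. Distance in frame 2: 11.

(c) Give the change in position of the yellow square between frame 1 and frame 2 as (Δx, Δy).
(-1, 0)

The yellow square was at (13, 2) in frame 1 and (12, 2) in frame 2.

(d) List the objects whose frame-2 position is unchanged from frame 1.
the cyan cross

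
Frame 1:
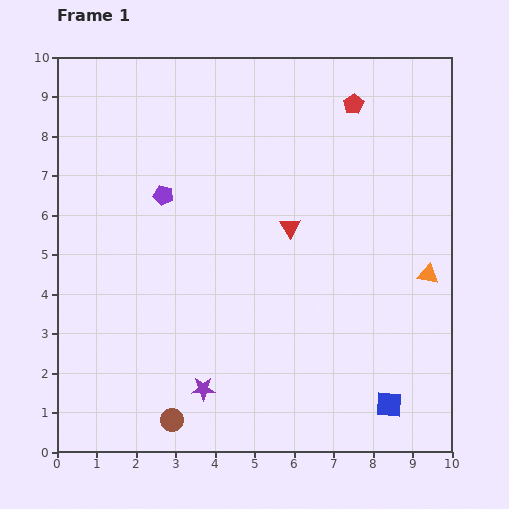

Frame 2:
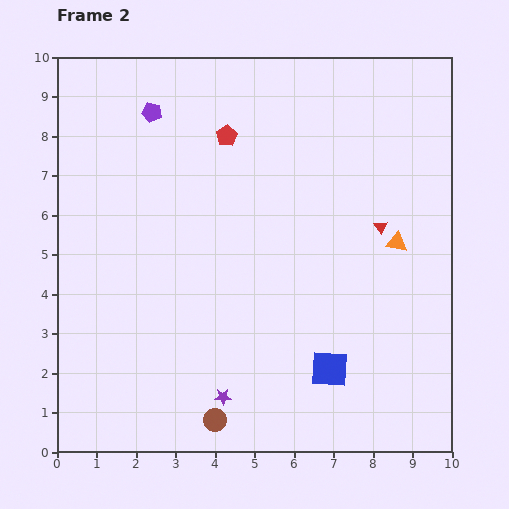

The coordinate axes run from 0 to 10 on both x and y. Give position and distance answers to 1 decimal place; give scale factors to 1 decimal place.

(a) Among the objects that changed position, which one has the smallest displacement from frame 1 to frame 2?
the purple star

(moved 0.5)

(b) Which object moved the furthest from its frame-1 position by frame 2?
the red pentagon

(moved 3.3; next 2.3)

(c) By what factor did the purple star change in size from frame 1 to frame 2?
0.7×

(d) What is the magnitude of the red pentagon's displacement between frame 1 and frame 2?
3.3

The red pentagon moved from (7.5, 8.8) to (4.3, 8.0), a distance of √(3.2² + 0.8²) ≈ 3.3.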